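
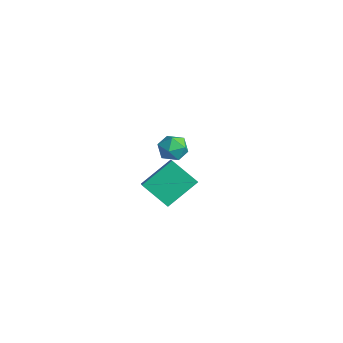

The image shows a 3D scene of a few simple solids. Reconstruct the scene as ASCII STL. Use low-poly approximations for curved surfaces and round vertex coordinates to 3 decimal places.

solid 
facet normal -0.152 0.985 -0.080
outer loop
vertex 2.528 1.597 3.063
vertex 1.884 1.501 3.104
vertex 2.234 1.599 3.645
endloop
endfacet
facet normal 0.474 0.848 0.236
outer loop
vertex 2.528 1.597 3.063
vertex 2.234 1.599 3.645
vertex 2.808 1.299 3.571
endloop
endfacet
facet normal 0.866 0.453 -0.211
outer loop
vertex 2.528 1.597 3.063
vertex 2.808 1.299 3.571
vertex 2.813 1.016 2.984
endloop
endfacet
facet normal 0.484 0.346 -0.804
outer loop
vertex 2.528 1.597 3.063
vertex 2.813 1.016 2.984
vertex 2.243 1.141 2.695
endloop
endfacet
facet normal -0.147 0.675 -0.723
outer loop
vertex 2.528 1.597 3.063
vertex 2.243 1.141 2.695
vertex 1.884 1.501 3.104
endloop
endfacet
facet normal 0.345 0.457 0.820
outer loop
vertex 2.808 1.299 3.571
vertex 2.234 1.599 3.645
vertex 2.337 1.019 3.925
endloop
endfacet
facet normal -0.667 0.678 0.309
outer loop
vertex 2.234 1.599 3.645
vertex 1.884 1.501 3.104
vertex 1.767 1.144 3.636
endloop
endfacet
facet normal -0.657 0.178 -0.733
outer loop
vertex 1.884 1.501 3.104
vertex 2.243 1.141 2.695
vertex 1.772 0.861 3.049
endloop
endfacet
facet normal 0.360 -0.353 -0.863
outer loop
vertex 2.243 1.141 2.695
vertex 2.813 1.016 2.984
vertex 2.346 0.561 2.975
endloop
endfacet
facet normal 0.979 -0.180 0.095
outer loop
vertex 2.813 1.016 2.984
vertex 2.808 1.299 3.571
vertex 2.696 0.659 3.516
endloop
endfacet
facet normal -0.484 -0.346 0.804
outer loop
vertex 2.052 0.563 3.557
vertex 2.337 1.019 3.925
vertex 1.767 1.144 3.636
endloop
endfacet
facet normal -0.866 -0.453 0.211
outer loop
vertex 2.052 0.563 3.557
vertex 1.767 1.144 3.636
vertex 1.772 0.861 3.049
endloop
endfacet
facet normal -0.474 -0.848 -0.236
outer loop
vertex 2.052 0.563 3.557
vertex 1.772 0.861 3.049
vertex 2.346 0.561 2.975
endloop
endfacet
facet normal 0.152 -0.985 0.080
outer loop
vertex 2.052 0.563 3.557
vertex 2.346 0.561 2.975
vertex 2.696 0.659 3.516
endloop
endfacet
facet normal 0.147 -0.675 0.723
outer loop
vertex 2.052 0.563 3.557
vertex 2.696 0.659 3.516
vertex 2.337 1.019 3.925
endloop
endfacet
facet normal -0.360 0.353 0.863
outer loop
vertex 1.767 1.144 3.636
vertex 2.337 1.019 3.925
vertex 2.234 1.599 3.645
endloop
endfacet
facet normal -0.979 0.180 -0.095
outer loop
vertex 1.772 0.861 3.049
vertex 1.767 1.144 3.636
vertex 1.884 1.501 3.104
endloop
endfacet
facet normal -0.345 -0.457 -0.820
outer loop
vertex 2.346 0.561 2.975
vertex 1.772 0.861 3.049
vertex 2.243 1.141 2.695
endloop
endfacet
facet normal 0.667 -0.678 -0.309
outer loop
vertex 2.696 0.659 3.516
vertex 2.346 0.561 2.975
vertex 2.813 1.016 2.984
endloop
endfacet
facet normal 0.657 -0.178 0.733
outer loop
vertex 2.337 1.019 3.925
vertex 2.696 0.659 3.516
vertex 2.808 1.299 3.571
endloop
endfacet
facet normal -0.733 0.384 -0.561
outer loop
vertex -1.705 1.983 -1.658
vertex -1.701 3.363 -0.717
vertex -0.719 2.581 -2.538
endloop
endfacet
facet normal -0.002 -0.826 -0.564
outer loop
vertex 0.241 2.077 -1.803
vertex -1.705 1.983 -1.658
vertex -0.719 2.581 -2.538
endloop
endfacet
facet normal -0.733 0.385 -0.561
outer loop
vertex -0.719 2.581 -2.538
vertex -1.701 3.363 -0.717
vertex -0.716 3.96 -1.596
endloop
endfacet
facet normal 0.680 0.412 -0.606
outer loop
vertex -0.716 3.96 -1.596
vertex 0.241 2.077 -1.803
vertex -0.719 2.581 -2.538
endloop
endfacet
facet normal -0.680 -0.412 0.606
outer loop
vertex -1.705 1.983 -1.658
vertex -0.741 2.859 0.018
vertex -1.701 3.363 -0.717
endloop
endfacet
facet normal -0.002 -0.826 -0.563
outer loop
vertex -0.744 1.48 -0.924
vertex -1.705 1.983 -1.658
vertex 0.241 2.077 -1.803
endloop
endfacet
facet normal -0.679 -0.413 0.607
outer loop
vertex -0.744 1.48 -0.924
vertex -0.741 2.859 0.018
vertex -1.705 1.983 -1.658
endloop
endfacet
facet normal 0.002 0.826 0.564
outer loop
vertex -1.701 3.363 -0.717
vertex -0.741 2.859 0.018
vertex -0.716 3.96 -1.596
endloop
endfacet
facet normal 0.679 0.412 -0.607
outer loop
vertex 0.245 3.457 -0.862
vertex 0.241 2.077 -1.803
vertex -0.716 3.96 -1.596
endloop
endfacet
facet normal 0.002 0.826 0.564
outer loop
vertex -0.716 3.96 -1.596
vertex -0.741 2.859 0.018
vertex 0.245 3.457 -0.862
endloop
endfacet
facet normal 0.733 -0.384 0.561
outer loop
vertex 0.245 3.457 -0.862
vertex -0.744 1.48 -0.924
vertex 0.241 2.077 -1.803
endloop
endfacet
facet normal 0.733 -0.384 0.561
outer loop
vertex -0.741 2.859 0.018
vertex -0.744 1.48 -0.924
vertex 0.245 3.457 -0.862
endloop
endfacet

endsolid


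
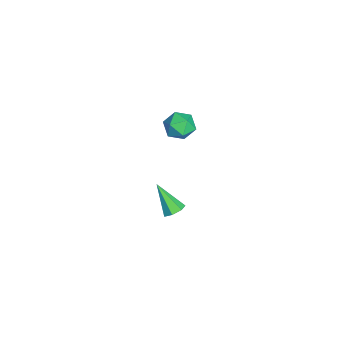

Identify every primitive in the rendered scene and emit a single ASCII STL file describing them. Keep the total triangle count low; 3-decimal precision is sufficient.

solid 
facet normal 0.442 0.478 -0.759
outer loop
vertex 2.67 0.369 -4.131
vertex 2.339 -0.017 -4.567
vertex 2.153 0.571 -4.305
endloop
endfacet
facet normal -0.016 0.629 0.777
outer loop
vertex 2.67 0.369 -4.131
vertex 2.153 0.571 -4.305
vertex 1.481 -0.943 -3.093
endloop
endfacet
facet normal 0.442 0.478 -0.759
outer loop
vertex 2.153 0.571 -4.305
vertex 2.339 -0.017 -4.567
vertex 1.776 0.33 -4.676
endloop
endfacet
facet normal -0.723 0.598 0.346
outer loop
vertex 2.153 0.571 -4.305
vertex 1.776 0.33 -4.676
vertex 1.481 -0.943 -3.093
endloop
endfacet
facet normal 0.442 0.478 -0.759
outer loop
vertex 1.776 0.33 -4.676
vertex 2.339 -0.017 -4.567
vertex 1.823 -0.172 -4.965
endloop
endfacet
facet normal -0.984 0.009 -0.176
outer loop
vertex 1.776 0.33 -4.676
vertex 1.823 -0.172 -4.965
vertex 1.481 -0.943 -3.093
endloop
endfacet
facet normal 0.442 0.477 -0.759
outer loop
vertex 1.823 -0.172 -4.965
vertex 2.339 -0.017 -4.567
vertex 2.258 -0.558 -4.954
endloop
endfacet
facet normal -0.604 -0.692 -0.395
outer loop
vertex 1.823 -0.172 -4.965
vertex 2.258 -0.558 -4.954
vertex 1.481 -0.943 -3.093
endloop
endfacet
facet normal 0.443 0.477 -0.759
outer loop
vertex 2.258 -0.558 -4.954
vertex 2.339 -0.017 -4.567
vertex 2.754 -0.536 -4.651
endloop
endfacet
facet normal 0.133 -0.980 -0.147
outer loop
vertex 2.258 -0.558 -4.954
vertex 2.754 -0.536 -4.651
vertex 1.481 -0.943 -3.093
endloop
endfacet
facet normal 0.443 0.477 -0.759
outer loop
vertex 2.754 -0.536 -4.651
vertex 2.339 -0.017 -4.567
vertex 2.937 -0.123 -4.285
endloop
endfacet
facet normal 0.671 -0.636 0.382
outer loop
vertex 2.754 -0.536 -4.651
vertex 2.937 -0.123 -4.285
vertex 1.481 -0.943 -3.093
endloop
endfacet
facet normal 0.443 0.478 -0.759
outer loop
vertex 2.937 -0.123 -4.285
vertex 2.339 -0.017 -4.567
vertex 2.67 0.369 -4.131
endloop
endfacet
facet normal 0.604 0.080 0.793
outer loop
vertex 2.937 -0.123 -4.285
vertex 2.67 0.369 -4.131
vertex 1.481 -0.943 -3.093
endloop
endfacet
facet normal 0.005 0.873 0.487
outer loop
vertex 2.624 1.105 2.869
vertex 1.861 0.853 3.328
vertex 2.696 0.655 3.675
endloop
endfacet
facet normal 0.668 0.673 0.316
outer loop
vertex 2.624 1.105 2.869
vertex 2.696 0.655 3.675
vertex 3.253 0.433 2.97
endloop
endfacet
facet normal 0.700 0.596 -0.393
outer loop
vertex 2.624 1.105 2.869
vertex 3.253 0.433 2.97
vertex 2.762 0.494 2.188
endloop
endfacet
facet normal 0.056 0.749 -0.660
outer loop
vertex 2.624 1.105 2.869
vertex 2.762 0.494 2.188
vertex 1.902 0.753 2.409
endloop
endfacet
facet normal -0.374 0.920 -0.117
outer loop
vertex 2.624 1.105 2.869
vertex 1.902 0.753 2.409
vertex 1.861 0.853 3.328
endloop
endfacet
facet normal 0.789 0.035 0.613
outer loop
vertex 3.253 0.433 2.97
vertex 2.696 0.655 3.675
vertex 2.878 -0.233 3.491
endloop
endfacet
facet normal -0.284 0.359 0.889
outer loop
vertex 2.696 0.655 3.675
vertex 1.861 0.853 3.328
vertex 2.018 0.026 3.712
endloop
endfacet
facet normal -0.896 0.436 -0.087
outer loop
vertex 1.861 0.853 3.328
vertex 1.902 0.753 2.409
vertex 1.527 0.087 2.93
endloop
endfacet
facet normal -0.200 0.159 -0.967
outer loop
vertex 1.902 0.753 2.409
vertex 2.762 0.494 2.188
vertex 2.084 -0.135 2.225
endloop
endfacet
facet normal 0.840 -0.089 -0.535
outer loop
vertex 2.762 0.494 2.188
vertex 3.253 0.433 2.97
vertex 2.919 -0.333 2.572
endloop
endfacet
facet normal -0.056 -0.749 0.660
outer loop
vertex 2.156 -0.585 3.031
vertex 2.878 -0.233 3.491
vertex 2.018 0.026 3.712
endloop
endfacet
facet normal -0.700 -0.596 0.393
outer loop
vertex 2.156 -0.585 3.031
vertex 2.018 0.026 3.712
vertex 1.527 0.087 2.93
endloop
endfacet
facet normal -0.668 -0.673 -0.316
outer loop
vertex 2.156 -0.585 3.031
vertex 1.527 0.087 2.93
vertex 2.084 -0.135 2.225
endloop
endfacet
facet normal -0.005 -0.873 -0.487
outer loop
vertex 2.156 -0.585 3.031
vertex 2.084 -0.135 2.225
vertex 2.919 -0.333 2.572
endloop
endfacet
facet normal 0.374 -0.920 0.117
outer loop
vertex 2.156 -0.585 3.031
vertex 2.919 -0.333 2.572
vertex 2.878 -0.233 3.491
endloop
endfacet
facet normal 0.200 -0.159 0.967
outer loop
vertex 2.018 0.026 3.712
vertex 2.878 -0.233 3.491
vertex 2.696 0.655 3.675
endloop
endfacet
facet normal -0.840 0.089 0.535
outer loop
vertex 1.527 0.087 2.93
vertex 2.018 0.026 3.712
vertex 1.861 0.853 3.328
endloop
endfacet
facet normal -0.789 -0.035 -0.613
outer loop
vertex 2.084 -0.135 2.225
vertex 1.527 0.087 2.93
vertex 1.902 0.753 2.409
endloop
endfacet
facet normal 0.284 -0.359 -0.889
outer loop
vertex 2.919 -0.333 2.572
vertex 2.084 -0.135 2.225
vertex 2.762 0.494 2.188
endloop
endfacet
facet normal 0.896 -0.436 0.087
outer loop
vertex 2.878 -0.233 3.491
vertex 2.919 -0.333 2.572
vertex 3.253 0.433 2.97
endloop
endfacet

endsolid


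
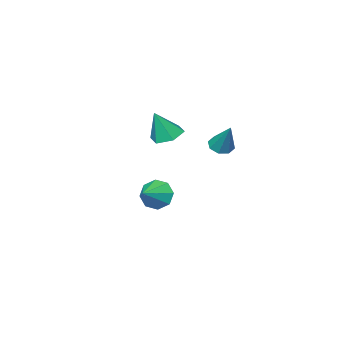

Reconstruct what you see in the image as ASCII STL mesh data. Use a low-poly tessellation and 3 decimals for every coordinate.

solid 
facet normal -0.865 -0.306 -0.398
outer loop
vertex -1.416 -2.181 -4.36
vertex -1.831 -1.902 -3.673
vertex -1.608 -1.562 -4.419
endloop
endfacet
facet normal 0.791 0.190 -0.581
outer loop
vertex -1.416 -2.181 -4.36
vertex -1.608 -1.562 -4.419
vertex -0.689 -1.498 -3.147
endloop
endfacet
facet normal -0.865 -0.305 -0.398
outer loop
vertex -1.608 -1.562 -4.419
vertex -1.831 -1.902 -3.673
vertex -1.93 -1.142 -4.041
endloop
endfacet
facet normal 0.510 0.758 -0.407
outer loop
vertex -1.608 -1.562 -4.419
vertex -1.93 -1.142 -4.041
vertex -0.689 -1.498 -3.147
endloop
endfacet
facet normal -0.865 -0.305 -0.398
outer loop
vertex -1.93 -1.142 -4.041
vertex -1.831 -1.902 -3.673
vertex -2.194 -1.168 -3.447
endloop
endfacet
facet normal 0.188 0.974 0.126
outer loop
vertex -1.93 -1.142 -4.041
vertex -2.194 -1.168 -3.447
vertex -0.689 -1.498 -3.147
endloop
endfacet
facet normal -0.865 -0.305 -0.398
outer loop
vertex -2.194 -1.168 -3.447
vertex -1.831 -1.902 -3.673
vertex -2.246 -1.623 -2.985
endloop
endfacet
facet normal 0.016 0.711 0.703
outer loop
vertex -2.194 -1.168 -3.447
vertex -2.246 -1.623 -2.985
vertex -0.689 -1.498 -3.147
endloop
endfacet
facet normal -0.865 -0.306 -0.398
outer loop
vertex -2.246 -1.623 -2.985
vertex -1.831 -1.902 -3.673
vertex -2.054 -2.242 -2.926
endloop
endfacet
facet normal 0.093 0.123 0.988
outer loop
vertex -2.246 -1.623 -2.985
vertex -2.054 -2.242 -2.926
vertex -0.689 -1.498 -3.147
endloop
endfacet
facet normal -0.865 -0.307 -0.398
outer loop
vertex -2.054 -2.242 -2.926
vertex -1.831 -1.902 -3.673
vertex -1.731 -2.662 -3.304
endloop
endfacet
facet normal 0.374 -0.445 0.814
outer loop
vertex -2.054 -2.242 -2.926
vertex -1.731 -2.662 -3.304
vertex -0.689 -1.498 -3.147
endloop
endfacet
facet normal -0.865 -0.307 -0.398
outer loop
vertex -1.731 -2.662 -3.304
vertex -1.831 -1.902 -3.673
vertex -1.467 -2.636 -3.898
endloop
endfacet
facet normal 0.696 -0.661 0.280
outer loop
vertex -1.731 -2.662 -3.304
vertex -1.467 -2.636 -3.898
vertex -0.689 -1.498 -3.147
endloop
endfacet
facet normal -0.865 -0.307 -0.398
outer loop
vertex -1.467 -2.636 -3.898
vertex -1.831 -1.902 -3.673
vertex -1.416 -2.181 -4.36
endloop
endfacet
facet normal 0.868 -0.398 -0.296
outer loop
vertex -1.467 -2.636 -3.898
vertex -1.416 -2.181 -4.36
vertex -0.689 -1.498 -3.147
endloop
endfacet
facet normal -0.399 0.116 -0.909
outer loop
vertex 0.519 0.484 1.078
vertex 0.109 1.094 1.336
vertex 0.821 1.202 1.037
endloop
endfacet
facet normal 0.922 -0.387 0.008
outer loop
vertex 0.519 0.484 1.078
vertex 0.821 1.202 1.037
vertex 0.691 0.926 2.664
endloop
endfacet
facet normal -0.399 0.115 -0.909
outer loop
vertex 0.821 1.202 1.037
vertex 0.109 1.094 1.336
vertex 0.41 1.813 1.295
endloop
endfacet
facet normal 0.849 0.506 0.154
outer loop
vertex 0.821 1.202 1.037
vertex 0.41 1.813 1.295
vertex 0.691 0.926 2.664
endloop
endfacet
facet normal -0.399 0.115 -0.909
outer loop
vertex 0.41 1.813 1.295
vertex 0.109 1.094 1.336
vertex -0.302 1.705 1.594
endloop
endfacet
facet normal 0.094 0.844 0.528
outer loop
vertex 0.41 1.813 1.295
vertex -0.302 1.705 1.594
vertex 0.691 0.926 2.664
endloop
endfacet
facet normal -0.399 0.116 -0.910
outer loop
vertex -0.302 1.705 1.594
vertex 0.109 1.094 1.336
vertex -0.604 0.987 1.635
endloop
endfacet
facet normal -0.587 0.290 0.756
outer loop
vertex -0.302 1.705 1.594
vertex -0.604 0.987 1.635
vertex 0.691 0.926 2.664
endloop
endfacet
facet normal -0.399 0.116 -0.910
outer loop
vertex -0.604 0.987 1.635
vertex 0.109 1.094 1.336
vertex -0.193 0.376 1.377
endloop
endfacet
facet normal -0.513 -0.603 0.610
outer loop
vertex -0.604 0.987 1.635
vertex -0.193 0.376 1.377
vertex 0.691 0.926 2.664
endloop
endfacet
facet normal -0.399 0.116 -0.909
outer loop
vertex -0.193 0.376 1.377
vertex 0.109 1.094 1.336
vertex 0.519 0.484 1.078
endloop
endfacet
facet normal 0.242 -0.941 0.236
outer loop
vertex -0.193 0.376 1.377
vertex 0.519 0.484 1.078
vertex 0.691 0.926 2.664
endloop
endfacet
facet normal -0.199 -0.556 -0.807
outer loop
vertex -0.666 2.742 1.219
vertex -1.052 3.137 1.042
vertex -0.485 3.053 0.96
endloop
endfacet
facet normal 0.909 -0.250 0.335
outer loop
vertex -0.666 2.742 1.219
vertex -0.485 3.053 0.96
vertex -0.728 4.043 2.358
endloop
endfacet
facet normal -0.199 -0.556 -0.807
outer loop
vertex -0.485 3.053 0.96
vertex -1.052 3.137 1.042
vertex -0.635 3.413 0.749
endloop
endfacet
facet normal 0.936 0.343 -0.080
outer loop
vertex -0.485 3.053 0.96
vertex -0.635 3.413 0.749
vertex -0.728 4.043 2.358
endloop
endfacet
facet normal -0.199 -0.556 -0.807
outer loop
vertex -0.635 3.413 0.749
vertex -1.052 3.137 1.042
vertex -1.03 3.611 0.71
endloop
endfacet
facet normal 0.451 0.840 -0.303
outer loop
vertex -0.635 3.413 0.749
vertex -1.03 3.611 0.71
vertex -0.728 4.043 2.358
endloop
endfacet
facet normal -0.199 -0.556 -0.807
outer loop
vertex -1.03 3.611 0.71
vertex -1.052 3.137 1.042
vertex -1.438 3.532 0.865
endloop
endfacet
facet normal -0.259 0.945 -0.200
outer loop
vertex -1.03 3.611 0.71
vertex -1.438 3.532 0.865
vertex -0.728 4.043 2.358
endloop
endfacet
facet normal -0.200 -0.557 -0.806
outer loop
vertex -1.438 3.532 0.865
vertex -1.052 3.137 1.042
vertex -1.62 3.221 1.125
endloop
endfacet
facet normal -0.783 0.599 0.168
outer loop
vertex -1.438 3.532 0.865
vertex -1.62 3.221 1.125
vertex -0.728 4.043 2.358
endloop
endfacet
facet normal -0.200 -0.556 -0.807
outer loop
vertex -1.62 3.221 1.125
vertex -1.052 3.137 1.042
vertex -1.47 2.861 1.336
endloop
endfacet
facet normal -0.812 0.004 0.584
outer loop
vertex -1.62 3.221 1.125
vertex -1.47 2.861 1.336
vertex -0.728 4.043 2.358
endloop
endfacet
facet normal -0.200 -0.556 -0.807
outer loop
vertex -1.47 2.861 1.336
vertex -1.052 3.137 1.042
vertex -1.074 2.662 1.375
endloop
endfacet
facet normal -0.327 -0.492 0.807
outer loop
vertex -1.47 2.861 1.336
vertex -1.074 2.662 1.375
vertex -0.728 4.043 2.358
endloop
endfacet
facet normal -0.199 -0.556 -0.807
outer loop
vertex -1.074 2.662 1.375
vertex -1.052 3.137 1.042
vertex -0.666 2.742 1.219
endloop
endfacet
facet normal 0.386 -0.597 0.703
outer loop
vertex -1.074 2.662 1.375
vertex -0.666 2.742 1.219
vertex -0.728 4.043 2.358
endloop
endfacet

endsolid


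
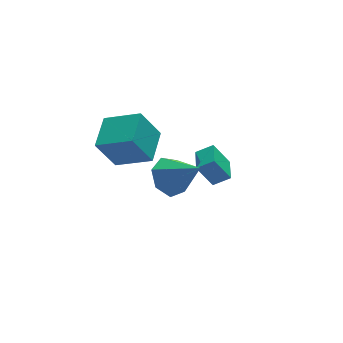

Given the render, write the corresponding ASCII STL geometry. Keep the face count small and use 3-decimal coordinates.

solid 
facet normal -0.563 -0.811 -0.162
outer loop
vertex -3.618 -1.922 3.41
vertex -4.955 -0.816 2.522
vertex -2.778 -2.186 1.817
endloop
endfacet
facet normal 0.686 -0.567 0.456
outer loop
vertex -1.805 -0.784 2.098
vertex -3.618 -1.922 3.41
vertex -2.778 -2.186 1.817
endloop
endfacet
facet normal -0.563 -0.811 -0.162
outer loop
vertex -2.778 -2.186 1.817
vertex -4.955 -0.816 2.522
vertex -4.116 -1.08 0.929
endloop
endfacet
facet normal 0.461 -0.145 -0.875
outer loop
vertex -4.116 -1.08 0.929
vertex -1.805 -0.784 2.098
vertex -2.778 -2.186 1.817
endloop
endfacet
facet normal -0.461 0.145 0.875
outer loop
vertex -3.618 -1.922 3.41
vertex -3.982 0.586 2.803
vertex -4.955 -0.816 2.522
endloop
endfacet
facet normal 0.686 -0.568 0.455
outer loop
vertex -2.644 -0.52 3.691
vertex -3.618 -1.922 3.41
vertex -1.805 -0.784 2.098
endloop
endfacet
facet normal -0.461 0.145 0.875
outer loop
vertex -2.644 -0.52 3.691
vertex -3.982 0.586 2.803
vertex -3.618 -1.922 3.41
endloop
endfacet
facet normal -0.686 0.567 -0.455
outer loop
vertex -4.955 -0.816 2.522
vertex -3.982 0.586 2.803
vertex -4.116 -1.08 0.929
endloop
endfacet
facet normal 0.461 -0.145 -0.875
outer loop
vertex -3.142 0.322 1.21
vertex -1.805 -0.784 2.098
vertex -4.116 -1.08 0.929
endloop
endfacet
facet normal -0.686 0.568 -0.456
outer loop
vertex -4.116 -1.08 0.929
vertex -3.982 0.586 2.803
vertex -3.142 0.322 1.21
endloop
endfacet
facet normal 0.563 0.811 0.162
outer loop
vertex -3.142 0.322 1.21
vertex -2.644 -0.52 3.691
vertex -1.805 -0.784 2.098
endloop
endfacet
facet normal 0.562 0.811 0.162
outer loop
vertex -3.982 0.586 2.803
vertex -2.644 -0.52 3.691
vertex -3.142 0.322 1.21
endloop
endfacet
facet normal -0.461 0.258 0.849
outer loop
vertex 1.144 -0.152 -1.991
vertex 1.618 1.022 -2.09
vertex 0.347 0.127 -2.508
endloop
endfacet
facet normal -0.374 -0.924 0.078
outer loop
vertex 1.042 -0.262 -3.79
vertex 1.144 -0.152 -1.991
vertex 0.347 0.127 -2.508
endloop
endfacet
facet normal -0.460 0.257 0.850
outer loop
vertex 0.347 0.127 -2.508
vertex 1.618 1.022 -2.09
vertex 0.821 1.301 -2.606
endloop
endfacet
facet normal -0.805 0.282 -0.522
outer loop
vertex 0.821 1.301 -2.606
vertex 1.042 -0.262 -3.79
vertex 0.347 0.127 -2.508
endloop
endfacet
facet normal 0.805 -0.281 0.522
outer loop
vertex 1.144 -0.152 -1.991
vertex 2.313 0.633 -3.372
vertex 1.618 1.022 -2.09
endloop
endfacet
facet normal -0.374 -0.924 0.078
outer loop
vertex 1.839 -0.541 -3.274
vertex 1.144 -0.152 -1.991
vertex 1.042 -0.262 -3.79
endloop
endfacet
facet normal 0.805 -0.282 0.522
outer loop
vertex 1.839 -0.541 -3.274
vertex 2.313 0.633 -3.372
vertex 1.144 -0.152 -1.991
endloop
endfacet
facet normal 0.374 0.924 -0.078
outer loop
vertex 1.618 1.022 -2.09
vertex 2.313 0.633 -3.372
vertex 0.821 1.301 -2.606
endloop
endfacet
facet normal -0.806 0.281 -0.522
outer loop
vertex 1.516 0.912 -3.889
vertex 1.042 -0.262 -3.79
vertex 0.821 1.301 -2.606
endloop
endfacet
facet normal 0.374 0.924 -0.078
outer loop
vertex 0.821 1.301 -2.606
vertex 2.313 0.633 -3.372
vertex 1.516 0.912 -3.889
endloop
endfacet
facet normal 0.460 -0.257 -0.850
outer loop
vertex 1.516 0.912 -3.889
vertex 1.839 -0.541 -3.274
vertex 1.042 -0.262 -3.79
endloop
endfacet
facet normal 0.461 -0.257 -0.849
outer loop
vertex 2.313 0.633 -3.372
vertex 1.839 -0.541 -3.274
vertex 1.516 0.912 -3.889
endloop
endfacet
facet normal -0.447 0.556 -0.701
outer loop
vertex -1.796 -3.494 0.372
vertex -2.272 -2.933 1.121
vertex -1.342 -2.76 0.665
endloop
endfacet
facet normal 0.861 -0.415 -0.295
outer loop
vertex -1.796 -3.494 0.372
vertex -1.342 -2.76 0.665
vertex -1.328 -4.107 2.599
endloop
endfacet
facet normal -0.447 0.556 -0.701
outer loop
vertex -1.342 -2.76 0.665
vertex -2.272 -2.933 1.121
vertex -1.589 -2.156 1.302
endloop
endfacet
facet normal 0.961 0.231 0.154
outer loop
vertex -1.342 -2.76 0.665
vertex -1.589 -2.156 1.302
vertex -1.328 -4.107 2.599
endloop
endfacet
facet normal -0.448 0.557 -0.700
outer loop
vertex -1.589 -2.156 1.302
vertex -2.272 -2.933 1.121
vertex -2.349 -2.138 1.803
endloop
endfacet
facet normal 0.475 0.530 0.702
outer loop
vertex -1.589 -2.156 1.302
vertex -2.349 -2.138 1.803
vertex -1.328 -4.107 2.599
endloop
endfacet
facet normal -0.448 0.557 -0.700
outer loop
vertex -2.349 -2.138 1.803
vertex -2.272 -2.933 1.121
vertex -3.052 -2.718 1.791
endloop
endfacet
facet normal -0.230 0.260 0.938
outer loop
vertex -2.349 -2.138 1.803
vertex -3.052 -2.718 1.791
vertex -1.328 -4.107 2.599
endloop
endfacet
facet normal -0.448 0.556 -0.700
outer loop
vertex -3.052 -2.718 1.791
vertex -2.272 -2.933 1.121
vertex -3.167 -3.46 1.275
endloop
endfacet
facet normal -0.625 -0.378 0.683
outer loop
vertex -3.052 -2.718 1.791
vertex -3.167 -3.46 1.275
vertex -1.328 -4.107 2.599
endloop
endfacet
facet normal -0.448 0.556 -0.700
outer loop
vertex -3.167 -3.46 1.275
vertex -2.272 -2.933 1.121
vertex -2.608 -3.805 0.643
endloop
endfacet
facet normal -0.411 -0.903 0.129
outer loop
vertex -3.167 -3.46 1.275
vertex -2.608 -3.805 0.643
vertex -1.328 -4.107 2.599
endloop
endfacet
facet normal -0.447 0.556 -0.701
outer loop
vertex -2.608 -3.805 0.643
vertex -2.272 -2.933 1.121
vertex -1.796 -3.494 0.372
endloop
endfacet
facet normal 0.250 -0.919 -0.305
outer loop
vertex -2.608 -3.805 0.643
vertex -1.796 -3.494 0.372
vertex -1.328 -4.107 2.599
endloop
endfacet

endsolid


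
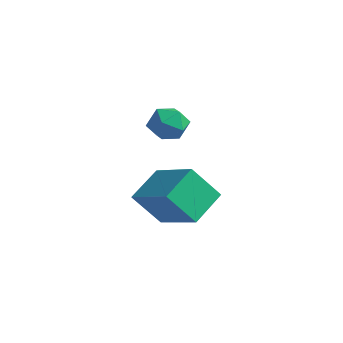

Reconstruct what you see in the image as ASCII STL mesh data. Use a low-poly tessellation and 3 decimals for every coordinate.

solid 
facet normal -0.913 0.081 -0.400
outer loop
vertex -0.507 -0.333 -0.304
vertex 0.148 0.475 -1.636
vertex -0.3 -1.759 -1.067
endloop
endfacet
facet normal -0.388 -0.478 0.788
outer loop
vertex 1.672 -1.935 -0.204
vertex -0.507 -0.333 -0.304
vertex -0.3 -1.759 -1.067
endloop
endfacet
facet normal -0.913 0.081 -0.400
outer loop
vertex -0.3 -1.759 -1.067
vertex 0.148 0.475 -1.636
vertex 0.355 -0.951 -2.399
endloop
endfacet
facet normal 0.127 -0.875 -0.468
outer loop
vertex 0.355 -0.951 -2.399
vertex 1.672 -1.935 -0.204
vertex -0.3 -1.759 -1.067
endloop
endfacet
facet normal -0.127 0.875 0.468
outer loop
vertex -0.507 -0.333 -0.304
vertex 2.12 0.299 -0.773
vertex 0.148 0.475 -1.636
endloop
endfacet
facet normal -0.388 -0.478 0.788
outer loop
vertex 1.465 -0.509 0.559
vertex -0.507 -0.333 -0.304
vertex 1.672 -1.935 -0.204
endloop
endfacet
facet normal -0.127 0.875 0.468
outer loop
vertex 1.465 -0.509 0.559
vertex 2.12 0.299 -0.773
vertex -0.507 -0.333 -0.304
endloop
endfacet
facet normal 0.388 0.478 -0.788
outer loop
vertex 0.148 0.475 -1.636
vertex 2.12 0.299 -0.773
vertex 0.355 -0.951 -2.399
endloop
endfacet
facet normal 0.127 -0.875 -0.468
outer loop
vertex 2.327 -1.127 -1.536
vertex 1.672 -1.935 -0.204
vertex 0.355 -0.951 -2.399
endloop
endfacet
facet normal 0.388 0.478 -0.788
outer loop
vertex 0.355 -0.951 -2.399
vertex 2.12 0.299 -0.773
vertex 2.327 -1.127 -1.536
endloop
endfacet
facet normal 0.913 -0.081 0.400
outer loop
vertex 2.327 -1.127 -1.536
vertex 1.465 -0.509 0.559
vertex 1.672 -1.935 -0.204
endloop
endfacet
facet normal 0.913 -0.081 0.400
outer loop
vertex 2.12 0.299 -0.773
vertex 1.465 -0.509 0.559
vertex 2.327 -1.127 -1.536
endloop
endfacet
facet normal -0.746 0.662 0.069
outer loop
vertex 0.569 -0.486 2.429
vertex 0.113 -1.043 2.844
vertex 0.612 -0.524 3.258
endloop
endfacet
facet normal -0.114 0.992 0.051
outer loop
vertex 0.569 -0.486 2.429
vertex 0.612 -0.524 3.258
vertex 1.304 -0.421 2.81
endloop
endfacet
facet normal 0.216 0.805 -0.553
outer loop
vertex 0.569 -0.486 2.429
vertex 1.304 -0.421 2.81
vertex 1.233 -0.877 2.119
endloop
endfacet
facet normal -0.213 0.358 -0.909
outer loop
vertex 0.569 -0.486 2.429
vertex 1.233 -0.877 2.119
vertex 0.497 -1.262 2.14
endloop
endfacet
facet normal -0.807 0.270 -0.524
outer loop
vertex 0.569 -0.486 2.429
vertex 0.497 -1.262 2.14
vertex 0.113 -1.043 2.844
endloop
endfacet
facet normal 0.276 0.752 0.599
outer loop
vertex 1.304 -0.421 2.81
vertex 0.612 -0.524 3.258
vertex 1.303 -0.938 3.46
endloop
endfacet
facet normal -0.747 0.217 0.628
outer loop
vertex 0.612 -0.524 3.258
vertex 0.113 -1.043 2.844
vertex 0.567 -1.323 3.481
endloop
endfacet
facet normal -0.846 -0.416 -0.332
outer loop
vertex 0.113 -1.043 2.844
vertex 0.497 -1.262 2.14
vertex 0.496 -1.779 2.79
endloop
endfacet
facet normal 0.116 -0.273 -0.955
outer loop
vertex 0.497 -1.262 2.14
vertex 1.233 -0.877 2.119
vertex 1.188 -1.676 2.342
endloop
endfacet
facet normal 0.809 0.449 -0.379
outer loop
vertex 1.233 -0.877 2.119
vertex 1.304 -0.421 2.81
vertex 1.687 -1.157 2.756
endloop
endfacet
facet normal 0.213 -0.358 0.909
outer loop
vertex 1.231 -1.714 3.171
vertex 1.303 -0.938 3.46
vertex 0.567 -1.323 3.481
endloop
endfacet
facet normal -0.216 -0.805 0.553
outer loop
vertex 1.231 -1.714 3.171
vertex 0.567 -1.323 3.481
vertex 0.496 -1.779 2.79
endloop
endfacet
facet normal 0.114 -0.992 -0.051
outer loop
vertex 1.231 -1.714 3.171
vertex 0.496 -1.779 2.79
vertex 1.188 -1.676 2.342
endloop
endfacet
facet normal 0.746 -0.662 -0.069
outer loop
vertex 1.231 -1.714 3.171
vertex 1.188 -1.676 2.342
vertex 1.687 -1.157 2.756
endloop
endfacet
facet normal 0.807 -0.270 0.524
outer loop
vertex 1.231 -1.714 3.171
vertex 1.687 -1.157 2.756
vertex 1.303 -0.938 3.46
endloop
endfacet
facet normal -0.116 0.273 0.955
outer loop
vertex 0.567 -1.323 3.481
vertex 1.303 -0.938 3.46
vertex 0.612 -0.524 3.258
endloop
endfacet
facet normal -0.809 -0.449 0.379
outer loop
vertex 0.496 -1.779 2.79
vertex 0.567 -1.323 3.481
vertex 0.113 -1.043 2.844
endloop
endfacet
facet normal -0.276 -0.752 -0.599
outer loop
vertex 1.188 -1.676 2.342
vertex 0.496 -1.779 2.79
vertex 0.497 -1.262 2.14
endloop
endfacet
facet normal 0.747 -0.217 -0.628
outer loop
vertex 1.687 -1.157 2.756
vertex 1.188 -1.676 2.342
vertex 1.233 -0.877 2.119
endloop
endfacet
facet normal 0.846 0.416 0.332
outer loop
vertex 1.303 -0.938 3.46
vertex 1.687 -1.157 2.756
vertex 1.304 -0.421 2.81
endloop
endfacet

endsolid


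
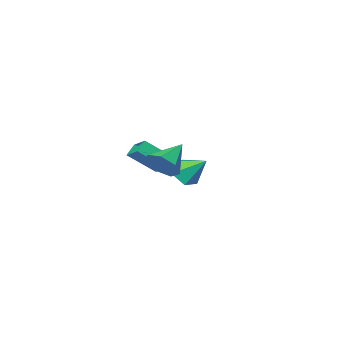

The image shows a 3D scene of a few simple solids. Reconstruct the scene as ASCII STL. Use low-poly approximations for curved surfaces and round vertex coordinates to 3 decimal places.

solid 
facet normal 0.335 -0.712 -0.618
outer loop
vertex -3.026 -3.267 -2.445
vertex -3.56 -2.815 -3.255
vertex -2.553 -2.521 -3.048
endloop
endfacet
facet normal 0.576 0.261 0.775
outer loop
vertex -3.026 -3.267 -2.445
vertex -2.553 -2.521 -3.048
vertex -4.14 -1.585 -2.185
endloop
endfacet
facet normal 0.335 -0.711 -0.619
outer loop
vertex -2.553 -2.521 -3.048
vertex -3.56 -2.815 -3.255
vertex -3.087 -2.068 -3.857
endloop
endfacet
facet normal 0.547 0.831 0.104
outer loop
vertex -2.553 -2.521 -3.048
vertex -3.087 -2.068 -3.857
vertex -4.14 -1.585 -2.185
endloop
endfacet
facet normal 0.335 -0.711 -0.618
outer loop
vertex -3.087 -2.068 -3.857
vertex -3.56 -2.815 -3.255
vertex -4.094 -2.363 -4.064
endloop
endfacet
facet normal -0.187 0.906 -0.380
outer loop
vertex -3.087 -2.068 -3.857
vertex -4.094 -2.363 -4.064
vertex -4.14 -1.585 -2.185
endloop
endfacet
facet normal 0.334 -0.711 -0.618
outer loop
vertex -4.094 -2.363 -4.064
vertex -3.56 -2.815 -3.255
vertex -4.568 -3.109 -3.462
endloop
endfacet
facet normal -0.891 0.411 -0.192
outer loop
vertex -4.094 -2.363 -4.064
vertex -4.568 -3.109 -3.462
vertex -4.14 -1.585 -2.185
endloop
endfacet
facet normal 0.334 -0.711 -0.619
outer loop
vertex -4.568 -3.109 -3.462
vertex -3.56 -2.815 -3.255
vertex -4.034 -3.562 -2.653
endloop
endfacet
facet normal -0.863 -0.160 0.480
outer loop
vertex -4.568 -3.109 -3.462
vertex -4.034 -3.562 -2.653
vertex -4.14 -1.585 -2.185
endloop
endfacet
facet normal 0.336 -0.711 -0.618
outer loop
vertex -4.034 -3.562 -2.653
vertex -3.56 -2.815 -3.255
vertex -3.026 -3.267 -2.445
endloop
endfacet
facet normal -0.130 -0.235 0.963
outer loop
vertex -4.034 -3.562 -2.653
vertex -3.026 -3.267 -2.445
vertex -4.14 -1.585 -2.185
endloop
endfacet
facet normal 0.810 0.246 -0.532
outer loop
vertex 2.835 3.217 1.013
vertex 2.249 3.597 0.297
vertex 2.635 4.058 1.097
endloop
endfacet
facet normal 0.131 -0.068 0.989
outer loop
vertex 2.835 3.217 1.013
vertex 2.635 4.058 1.097
vertex 0.751 3.143 1.283
endloop
endfacet
facet normal 0.810 0.245 -0.532
outer loop
vertex 2.635 4.058 1.097
vertex 2.249 3.597 0.297
vertex 2.145 4.551 0.578
endloop
endfacet
facet normal -0.215 0.599 0.772
outer loop
vertex 2.635 4.058 1.097
vertex 2.145 4.551 0.578
vertex 0.751 3.143 1.283
endloop
endfacet
facet normal 0.810 0.245 -0.533
outer loop
vertex 2.145 4.551 0.578
vertex 2.249 3.597 0.297
vertex 1.733 4.326 -0.152
endloop
endfacet
facet normal -0.664 0.732 0.149
outer loop
vertex 2.145 4.551 0.578
vertex 1.733 4.326 -0.152
vertex 0.751 3.143 1.283
endloop
endfacet
facet normal 0.810 0.246 -0.532
outer loop
vertex 1.733 4.326 -0.152
vertex 2.249 3.597 0.297
vertex 1.71 3.552 -0.544
endloop
endfacet
facet normal -0.881 0.234 -0.410
outer loop
vertex 1.733 4.326 -0.152
vertex 1.71 3.552 -0.544
vertex 0.751 3.143 1.283
endloop
endfacet
facet normal 0.810 0.245 -0.532
outer loop
vertex 1.71 3.552 -0.544
vertex 2.249 3.597 0.297
vertex 2.093 2.812 -0.302
endloop
endfacet
facet normal -0.702 -0.522 -0.485
outer loop
vertex 1.71 3.552 -0.544
vertex 2.093 2.812 -0.302
vertex 0.751 3.143 1.283
endloop
endfacet
facet normal 0.810 0.246 -0.533
outer loop
vertex 2.093 2.812 -0.302
vertex 2.249 3.597 0.297
vertex 2.594 2.663 0.391
endloop
endfacet
facet normal -0.261 -0.965 -0.019
outer loop
vertex 2.093 2.812 -0.302
vertex 2.594 2.663 0.391
vertex 0.751 3.143 1.283
endloop
endfacet
facet normal 0.810 0.246 -0.533
outer loop
vertex 2.594 2.663 0.391
vertex 2.249 3.597 0.297
vertex 2.835 3.217 1.013
endloop
endfacet
facet normal 0.110 -0.763 0.637
outer loop
vertex 2.594 2.663 0.391
vertex 2.835 3.217 1.013
vertex 0.751 3.143 1.283
endloop
endfacet
facet normal -0.673 0.384 -0.631
outer loop
vertex -2.423 -2.091 -1.733
vertex -1.766 -1.827 -2.273
vertex -2.48 -3.175 -2.332
endloop
endfacet
facet normal -0.738 -0.296 0.606
outer loop
vertex -1.154 -3.933 -1.087
vertex -2.423 -2.091 -1.733
vertex -2.48 -3.175 -2.332
endloop
endfacet
facet normal -0.673 0.384 -0.632
outer loop
vertex -2.48 -3.175 -2.332
vertex -1.766 -1.827 -2.273
vertex -1.823 -2.912 -2.872
endloop
endfacet
facet normal -0.047 -0.875 -0.483
outer loop
vertex -1.823 -2.912 -2.872
vertex -1.154 -3.933 -1.087
vertex -2.48 -3.175 -2.332
endloop
endfacet
facet normal 0.046 0.874 0.483
outer loop
vertex -2.423 -2.091 -1.733
vertex -0.44 -2.585 -1.028
vertex -1.766 -1.827 -2.273
endloop
endfacet
facet normal -0.738 -0.296 0.606
outer loop
vertex -1.097 -2.848 -0.488
vertex -2.423 -2.091 -1.733
vertex -1.154 -3.933 -1.087
endloop
endfacet
facet normal 0.046 0.875 0.482
outer loop
vertex -1.097 -2.848 -0.488
vertex -0.44 -2.585 -1.028
vertex -2.423 -2.091 -1.733
endloop
endfacet
facet normal 0.738 0.296 -0.606
outer loop
vertex -1.766 -1.827 -2.273
vertex -0.44 -2.585 -1.028
vertex -1.823 -2.912 -2.872
endloop
endfacet
facet normal -0.046 -0.874 -0.483
outer loop
vertex -0.497 -3.669 -1.627
vertex -1.154 -3.933 -1.087
vertex -1.823 -2.912 -2.872
endloop
endfacet
facet normal 0.738 0.296 -0.606
outer loop
vertex -1.823 -2.912 -2.872
vertex -0.44 -2.585 -1.028
vertex -0.497 -3.669 -1.627
endloop
endfacet
facet normal 0.673 -0.384 0.632
outer loop
vertex -0.497 -3.669 -1.627
vertex -1.097 -2.848 -0.488
vertex -1.154 -3.933 -1.087
endloop
endfacet
facet normal 0.673 -0.384 0.632
outer loop
vertex -0.44 -2.585 -1.028
vertex -1.097 -2.848 -0.488
vertex -0.497 -3.669 -1.627
endloop
endfacet

endsolid


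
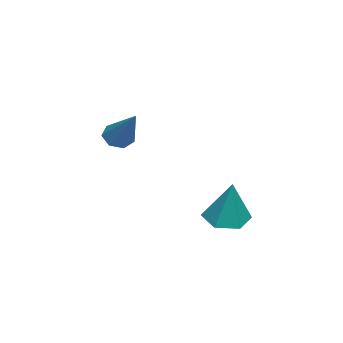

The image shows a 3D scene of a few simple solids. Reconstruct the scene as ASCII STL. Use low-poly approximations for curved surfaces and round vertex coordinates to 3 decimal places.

solid 
facet normal -0.575 -0.486 -0.659
outer loop
vertex -2.192 -3.471 0.077
vertex -2.649 -3.311 0.358
vertex -2.388 -3.049 -0.063
endloop
endfacet
facet normal 0.832 0.217 -0.511
outer loop
vertex -2.192 -3.471 0.077
vertex -2.388 -3.049 -0.063
vertex -1.511 -2.349 1.662
endloop
endfacet
facet normal -0.576 -0.485 -0.659
outer loop
vertex -2.388 -3.049 -0.063
vertex -2.649 -3.311 0.358
vertex -2.781 -2.824 0.115
endloop
endfacet
facet normal 0.265 0.839 -0.475
outer loop
vertex -2.388 -3.049 -0.063
vertex -2.781 -2.824 0.115
vertex -1.511 -2.349 1.662
endloop
endfacet
facet normal -0.575 -0.485 -0.659
outer loop
vertex -2.781 -2.824 0.115
vertex -2.649 -3.311 0.358
vertex -3.074 -2.966 0.475
endloop
endfacet
facet normal -0.394 0.918 0.042
outer loop
vertex -2.781 -2.824 0.115
vertex -3.074 -2.966 0.475
vertex -1.511 -2.349 1.662
endloop
endfacet
facet normal -0.575 -0.485 -0.659
outer loop
vertex -3.074 -2.966 0.475
vertex -2.649 -3.311 0.358
vertex -3.047 -3.368 0.747
endloop
endfacet
facet normal -0.649 0.396 0.649
outer loop
vertex -3.074 -2.966 0.475
vertex -3.047 -3.368 0.747
vertex -1.511 -2.349 1.662
endloop
endfacet
facet normal -0.574 -0.486 -0.659
outer loop
vertex -3.047 -3.368 0.747
vertex -2.649 -3.311 0.358
vertex -2.72 -3.726 0.726
endloop
endfacet
facet normal -0.309 -0.334 0.890
outer loop
vertex -3.047 -3.368 0.747
vertex -2.72 -3.726 0.726
vertex -1.511 -2.349 1.662
endloop
endfacet
facet normal -0.574 -0.486 -0.659
outer loop
vertex -2.72 -3.726 0.726
vertex -2.649 -3.311 0.358
vertex -2.339 -3.772 0.428
endloop
endfacet
facet normal 0.370 -0.722 0.584
outer loop
vertex -2.72 -3.726 0.726
vertex -2.339 -3.772 0.428
vertex -1.511 -2.349 1.662
endloop
endfacet
facet normal -0.575 -0.486 -0.658
outer loop
vertex -2.339 -3.772 0.428
vertex -2.649 -3.311 0.358
vertex -2.192 -3.471 0.077
endloop
endfacet
facet normal 0.878 -0.476 -0.040
outer loop
vertex -2.339 -3.772 0.428
vertex -2.192 -3.471 0.077
vertex -1.511 -2.349 1.662
endloop
endfacet
facet normal -0.330 -0.199 -0.923
outer loop
vertex -3.657 0.434 -3.684
vertex -4.15 -0.161 -3.38
vertex -4.431 0.617 -3.447
endloop
endfacet
facet normal 0.258 0.961 0.099
outer loop
vertex -3.657 0.434 -3.684
vertex -4.431 0.617 -3.447
vertex -3.55 0.201 -1.7
endloop
endfacet
facet normal -0.330 -0.199 -0.923
outer loop
vertex -4.431 0.617 -3.447
vertex -4.15 -0.161 -3.38
vertex -4.924 0.022 -3.143
endloop
endfacet
facet normal -0.562 0.695 0.449
outer loop
vertex -4.431 0.617 -3.447
vertex -4.924 0.022 -3.143
vertex -3.55 0.201 -1.7
endloop
endfacet
facet normal -0.330 -0.199 -0.923
outer loop
vertex -4.924 0.022 -3.143
vertex -4.15 -0.161 -3.38
vertex -4.642 -0.756 -3.076
endloop
endfacet
facet normal -0.698 -0.194 0.689
outer loop
vertex -4.924 0.022 -3.143
vertex -4.642 -0.756 -3.076
vertex -3.55 0.201 -1.7
endloop
endfacet
facet normal -0.330 -0.199 -0.923
outer loop
vertex -4.642 -0.756 -3.076
vertex -4.15 -0.161 -3.38
vertex -3.868 -0.939 -3.313
endloop
endfacet
facet normal -0.015 -0.815 0.579
outer loop
vertex -4.642 -0.756 -3.076
vertex -3.868 -0.939 -3.313
vertex -3.55 0.201 -1.7
endloop
endfacet
facet normal -0.330 -0.199 -0.923
outer loop
vertex -3.868 -0.939 -3.313
vertex -4.15 -0.161 -3.38
vertex -3.376 -0.344 -3.617
endloop
endfacet
facet normal 0.804 -0.548 0.229
outer loop
vertex -3.868 -0.939 -3.313
vertex -3.376 -0.344 -3.617
vertex -3.55 0.201 -1.7
endloop
endfacet
facet normal -0.330 -0.199 -0.923
outer loop
vertex -3.376 -0.344 -3.617
vertex -4.15 -0.161 -3.38
vertex -3.657 0.434 -3.684
endloop
endfacet
facet normal 0.941 0.339 -0.011
outer loop
vertex -3.376 -0.344 -3.617
vertex -3.657 0.434 -3.684
vertex -3.55 0.201 -1.7
endloop
endfacet

endsolid


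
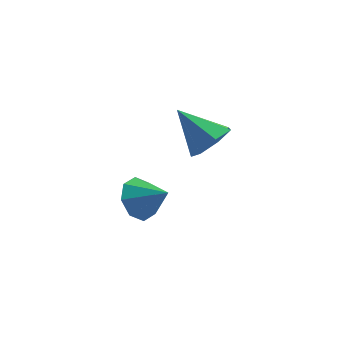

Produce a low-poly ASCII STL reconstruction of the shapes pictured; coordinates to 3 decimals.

solid 
facet normal 0.707 -0.231 -0.669
outer loop
vertex 0.602 0.534 3.327
vertex 0.051 -0.34 3.047
vertex -0.012 0.647 2.639
endloop
endfacet
facet normal -0.069 0.973 0.221
outer loop
vertex 0.602 0.534 3.327
vertex -0.012 0.647 2.639
vertex -1.411 0.14 4.433
endloop
endfacet
facet normal 0.706 -0.232 -0.670
outer loop
vertex -0.012 0.647 2.639
vertex 0.051 -0.34 3.047
vertex -0.579 0.018 2.259
endloop
endfacet
facet normal -0.623 0.731 -0.279
outer loop
vertex -0.012 0.647 2.639
vertex -0.579 0.018 2.259
vertex -1.411 0.14 4.433
endloop
endfacet
facet normal 0.706 -0.232 -0.669
outer loop
vertex -0.579 0.018 2.259
vertex 0.051 -0.34 3.047
vertex -0.671 -0.881 2.473
endloop
endfacet
facet normal -0.934 0.010 -0.358
outer loop
vertex -0.579 0.018 2.259
vertex -0.671 -0.881 2.473
vertex -1.411 0.14 4.433
endloop
endfacet
facet normal 0.706 -0.232 -0.669
outer loop
vertex -0.671 -0.881 2.473
vertex 0.051 -0.34 3.047
vertex -0.22 -1.372 3.119
endloop
endfacet
facet normal -0.765 -0.642 0.046
outer loop
vertex -0.671 -0.881 2.473
vertex -0.22 -1.372 3.119
vertex -1.411 0.14 4.433
endloop
endfacet
facet normal 0.706 -0.232 -0.669
outer loop
vertex -0.22 -1.372 3.119
vertex 0.051 -0.34 3.047
vertex 0.435 -1.086 3.711
endloop
endfacet
facet normal -0.245 -0.739 0.628
outer loop
vertex -0.22 -1.372 3.119
vertex 0.435 -1.086 3.711
vertex -1.411 0.14 4.433
endloop
endfacet
facet normal 0.706 -0.232 -0.669
outer loop
vertex 0.435 -1.086 3.711
vertex 0.051 -0.34 3.047
vertex 0.801 -0.238 3.804
endloop
endfacet
facet normal 0.235 -0.206 0.950
outer loop
vertex 0.435 -1.086 3.711
vertex 0.801 -0.238 3.804
vertex -1.411 0.14 4.433
endloop
endfacet
facet normal 0.707 -0.231 -0.669
outer loop
vertex 0.801 -0.238 3.804
vertex 0.051 -0.34 3.047
vertex 0.602 0.534 3.327
endloop
endfacet
facet normal 0.314 0.556 0.769
outer loop
vertex 0.801 -0.238 3.804
vertex 0.602 0.534 3.327
vertex -1.411 0.14 4.433
endloop
endfacet
facet normal -0.783 0.243 -0.573
outer loop
vertex -2.368 0.934 -1.917
vertex -2.974 0.167 -1.414
vertex -2.77 1.234 -1.241
endloop
endfacet
facet normal 0.754 0.635 0.167
outer loop
vertex -2.368 0.934 -1.917
vertex -2.77 1.234 -1.241
vertex -1.706 -0.227 -0.486
endloop
endfacet
facet normal -0.783 0.243 -0.572
outer loop
vertex -2.77 1.234 -1.241
vertex -2.974 0.167 -1.414
vertex -3.291 0.908 -0.666
endloop
endfacet
facet normal 0.369 0.624 0.688
outer loop
vertex -2.77 1.234 -1.241
vertex -3.291 0.908 -0.666
vertex -1.706 -0.227 -0.486
endloop
endfacet
facet normal -0.783 0.243 -0.573
outer loop
vertex -3.291 0.908 -0.666
vertex -2.974 0.167 -1.414
vertex -3.627 0.148 -0.529
endloop
endfacet
facet normal 0.012 0.172 0.985
outer loop
vertex -3.291 0.908 -0.666
vertex -3.627 0.148 -0.529
vertex -1.706 -0.227 -0.486
endloop
endfacet
facet normal -0.783 0.244 -0.572
outer loop
vertex -3.627 0.148 -0.529
vertex -2.974 0.167 -1.414
vertex -3.581 -0.6 -0.911
endloop
endfacet
facet normal -0.109 -0.457 0.883
outer loop
vertex -3.627 0.148 -0.529
vertex -3.581 -0.6 -0.911
vertex -1.706 -0.227 -0.486
endloop
endfacet
facet normal -0.782 0.243 -0.573
outer loop
vertex -3.581 -0.6 -0.911
vertex -2.974 0.167 -1.414
vertex -3.179 -0.9 -1.587
endloop
endfacet
facet normal 0.077 -0.893 0.443
outer loop
vertex -3.581 -0.6 -0.911
vertex -3.179 -0.9 -1.587
vertex -1.706 -0.227 -0.486
endloop
endfacet
facet normal -0.783 0.243 -0.573
outer loop
vertex -3.179 -0.9 -1.587
vertex -2.974 0.167 -1.414
vertex -2.657 -0.574 -2.162
endloop
endfacet
facet normal 0.463 -0.883 -0.080
outer loop
vertex -3.179 -0.9 -1.587
vertex -2.657 -0.574 -2.162
vertex -1.706 -0.227 -0.486
endloop
endfacet
facet normal -0.783 0.243 -0.573
outer loop
vertex -2.657 -0.574 -2.162
vertex -2.974 0.167 -1.414
vertex -2.321 0.186 -2.299
endloop
endfacet
facet normal 0.820 -0.431 -0.376
outer loop
vertex -2.657 -0.574 -2.162
vertex -2.321 0.186 -2.299
vertex -1.706 -0.227 -0.486
endloop
endfacet
facet normal -0.783 0.243 -0.573
outer loop
vertex -2.321 0.186 -2.299
vertex -2.974 0.167 -1.414
vertex -2.368 0.934 -1.917
endloop
endfacet
facet normal 0.941 0.199 -0.274
outer loop
vertex -2.321 0.186 -2.299
vertex -2.368 0.934 -1.917
vertex -1.706 -0.227 -0.486
endloop
endfacet

endsolid


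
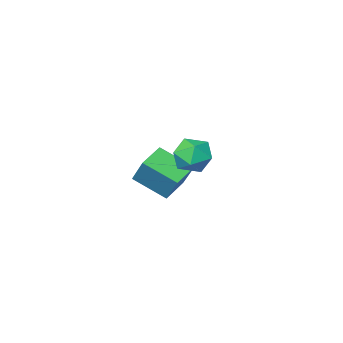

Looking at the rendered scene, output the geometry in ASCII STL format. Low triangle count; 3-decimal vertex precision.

solid 
facet normal -0.945 -0.255 0.203
outer loop
vertex -2.126 1.207 -0.038
vertex -1.842 0.477 0.368
vertex -1.945 1.225 0.826
endloop
endfacet
facet normal -0.874 0.454 0.174
outer loop
vertex -2.126 1.207 -0.038
vertex -1.945 1.225 0.826
vertex -1.698 1.897 0.31
endloop
endfacet
facet normal -0.623 0.624 -0.472
outer loop
vertex -2.126 1.207 -0.038
vertex -1.698 1.897 0.31
vertex -1.442 1.565 -0.467
endloop
endfacet
facet normal -0.539 0.019 -0.842
outer loop
vertex -2.126 1.207 -0.038
vertex -1.442 1.565 -0.467
vertex -1.53 0.687 -0.431
endloop
endfacet
facet normal -0.738 -0.524 -0.426
outer loop
vertex -2.126 1.207 -0.038
vertex -1.53 0.687 -0.431
vertex -1.842 0.477 0.368
endloop
endfacet
facet normal -0.386 0.647 0.658
outer loop
vertex -1.698 1.897 0.31
vertex -1.945 1.225 0.826
vertex -1.15 1.593 0.931
endloop
endfacet
facet normal -0.502 -0.501 0.705
outer loop
vertex -1.945 1.225 0.826
vertex -1.842 0.477 0.368
vertex -1.238 0.715 0.967
endloop
endfacet
facet normal -0.167 -0.936 -0.311
outer loop
vertex -1.842 0.477 0.368
vertex -1.53 0.687 -0.431
vertex -0.982 0.383 0.19
endloop
endfacet
facet normal 0.156 -0.056 -0.986
outer loop
vertex -1.53 0.687 -0.431
vertex -1.442 1.565 -0.467
vertex -0.735 1.055 -0.326
endloop
endfacet
facet normal 0.021 0.922 -0.387
outer loop
vertex -1.442 1.565 -0.467
vertex -1.698 1.897 0.31
vertex -0.838 1.803 0.132
endloop
endfacet
facet normal 0.539 -0.019 0.842
outer loop
vertex -0.554 1.073 0.538
vertex -1.15 1.593 0.931
vertex -1.238 0.715 0.967
endloop
endfacet
facet normal 0.623 -0.624 0.472
outer loop
vertex -0.554 1.073 0.538
vertex -1.238 0.715 0.967
vertex -0.982 0.383 0.19
endloop
endfacet
facet normal 0.874 -0.454 -0.174
outer loop
vertex -0.554 1.073 0.538
vertex -0.982 0.383 0.19
vertex -0.735 1.055 -0.326
endloop
endfacet
facet normal 0.945 0.255 -0.203
outer loop
vertex -0.554 1.073 0.538
vertex -0.735 1.055 -0.326
vertex -0.838 1.803 0.132
endloop
endfacet
facet normal 0.738 0.524 0.426
outer loop
vertex -0.554 1.073 0.538
vertex -0.838 1.803 0.132
vertex -1.15 1.593 0.931
endloop
endfacet
facet normal -0.156 0.056 0.986
outer loop
vertex -1.238 0.715 0.967
vertex -1.15 1.593 0.931
vertex -1.945 1.225 0.826
endloop
endfacet
facet normal -0.021 -0.922 0.387
outer loop
vertex -0.982 0.383 0.19
vertex -1.238 0.715 0.967
vertex -1.842 0.477 0.368
endloop
endfacet
facet normal 0.386 -0.647 -0.658
outer loop
vertex -0.735 1.055 -0.326
vertex -0.982 0.383 0.19
vertex -1.53 0.687 -0.431
endloop
endfacet
facet normal 0.502 0.501 -0.705
outer loop
vertex -0.838 1.803 0.132
vertex -0.735 1.055 -0.326
vertex -1.442 1.565 -0.467
endloop
endfacet
facet normal 0.167 0.936 0.311
outer loop
vertex -1.15 1.593 0.931
vertex -0.838 1.803 0.132
vertex -1.698 1.897 0.31
endloop
endfacet
facet normal -0.854 -0.400 0.333
outer loop
vertex -2.762 -4.503 -2.701
vertex -2.707 -3.576 -1.448
vertex -3.64 -3.324 -3.535
endloop
endfacet
facet normal -0.035 -0.595 -0.803
outer loop
vertex -2.573 -2.824 -3.952
vertex -2.762 -4.503 -2.701
vertex -3.64 -3.324 -3.535
endloop
endfacet
facet normal -0.854 -0.400 0.333
outer loop
vertex -3.64 -3.324 -3.535
vertex -2.707 -3.576 -1.448
vertex -3.585 -2.397 -2.282
endloop
endfacet
facet normal -0.520 0.698 -0.493
outer loop
vertex -3.585 -2.397 -2.282
vertex -2.573 -2.824 -3.952
vertex -3.64 -3.324 -3.535
endloop
endfacet
facet normal 0.520 -0.698 0.493
outer loop
vertex -2.762 -4.503 -2.701
vertex -1.64 -3.076 -1.865
vertex -2.707 -3.576 -1.448
endloop
endfacet
facet normal -0.035 -0.595 -0.803
outer loop
vertex -1.695 -4.003 -3.118
vertex -2.762 -4.503 -2.701
vertex -2.573 -2.824 -3.952
endloop
endfacet
facet normal 0.520 -0.698 0.493
outer loop
vertex -1.695 -4.003 -3.118
vertex -1.64 -3.076 -1.865
vertex -2.762 -4.503 -2.701
endloop
endfacet
facet normal 0.035 0.595 0.803
outer loop
vertex -2.707 -3.576 -1.448
vertex -1.64 -3.076 -1.865
vertex -3.585 -2.397 -2.282
endloop
endfacet
facet normal -0.520 0.698 -0.493
outer loop
vertex -2.518 -1.897 -2.699
vertex -2.573 -2.824 -3.952
vertex -3.585 -2.397 -2.282
endloop
endfacet
facet normal 0.035 0.595 0.803
outer loop
vertex -3.585 -2.397 -2.282
vertex -1.64 -3.076 -1.865
vertex -2.518 -1.897 -2.699
endloop
endfacet
facet normal 0.854 0.400 -0.333
outer loop
vertex -2.518 -1.897 -2.699
vertex -1.695 -4.003 -3.118
vertex -2.573 -2.824 -3.952
endloop
endfacet
facet normal 0.854 0.400 -0.333
outer loop
vertex -1.64 -3.076 -1.865
vertex -1.695 -4.003 -3.118
vertex -2.518 -1.897 -2.699
endloop
endfacet

endsolid


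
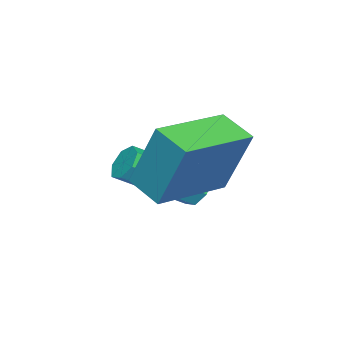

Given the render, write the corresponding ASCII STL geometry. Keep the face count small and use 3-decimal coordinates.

solid 
facet normal -0.578 0.619 -0.532
outer loop
vertex -3.324 -0.779 -2.445
vertex -3.753 -0.903 -2.123
vertex -3.382 -0.502 -2.06
endloop
endfacet
facet normal 0.807 0.530 -0.260
outer loop
vertex -3.324 -0.779 -2.445
vertex -3.382 -0.502 -2.06
vertex -2.058 -2.133 -1.278
endloop
endfacet
facet normal 0.807 0.530 -0.261
outer loop
vertex -2.058 -2.133 -1.278
vertex -3.382 -0.502 -2.06
vertex -2.116 -1.856 -0.894
endloop
endfacet
facet normal 0.578 -0.618 0.533
outer loop
vertex -2.058 -2.133 -1.278
vertex -2.116 -1.856 -0.894
vertex -2.487 -2.257 -0.957
endloop
endfacet
facet normal -0.578 0.618 -0.532
outer loop
vertex -3.382 -0.502 -2.06
vertex -3.753 -0.903 -2.123
vertex -3.719 -0.527 -1.723
endloop
endfacet
facet normal 0.409 0.784 0.467
outer loop
vertex -3.382 -0.502 -2.06
vertex -3.719 -0.527 -1.723
vertex -2.116 -1.856 -0.894
endloop
endfacet
facet normal 0.409 0.784 0.467
outer loop
vertex -2.116 -1.856 -0.894
vertex -3.719 -0.527 -1.723
vertex -2.453 -1.881 -0.557
endloop
endfacet
facet normal 0.578 -0.618 0.532
outer loop
vertex -2.116 -1.856 -0.894
vertex -2.453 -1.881 -0.557
vertex -2.487 -2.257 -0.957
endloop
endfacet
facet normal -0.578 0.619 -0.532
outer loop
vertex -3.719 -0.527 -1.723
vertex -3.753 -0.903 -2.123
vertex -4.082 -0.835 -1.687
endloop
endfacet
facet normal -0.297 0.448 0.843
outer loop
vertex -3.719 -0.527 -1.723
vertex -4.082 -0.835 -1.687
vertex -2.453 -1.881 -0.557
endloop
endfacet
facet normal -0.297 0.448 0.843
outer loop
vertex -2.453 -1.881 -0.557
vertex -4.082 -0.835 -1.687
vertex -2.816 -2.189 -0.521
endloop
endfacet
facet normal 0.578 -0.619 0.532
outer loop
vertex -2.453 -1.881 -0.557
vertex -2.816 -2.189 -0.521
vertex -2.487 -2.257 -0.957
endloop
endfacet
facet normal -0.578 0.618 -0.533
outer loop
vertex -4.082 -0.835 -1.687
vertex -3.753 -0.903 -2.123
vertex -4.197 -1.195 -1.98
endloop
endfacet
facet normal -0.780 -0.226 0.584
outer loop
vertex -4.082 -0.835 -1.687
vertex -4.197 -1.195 -1.98
vertex -2.816 -2.189 -0.521
endloop
endfacet
facet normal -0.780 -0.226 0.584
outer loop
vertex -2.816 -2.189 -0.521
vertex -4.197 -1.195 -1.98
vertex -2.931 -2.548 -0.813
endloop
endfacet
facet normal 0.578 -0.618 0.533
outer loop
vertex -2.816 -2.189 -0.521
vertex -2.931 -2.548 -0.813
vertex -2.487 -2.257 -0.957
endloop
endfacet
facet normal -0.578 0.618 -0.533
outer loop
vertex -4.197 -1.195 -1.98
vertex -3.753 -0.903 -2.123
vertex -3.978 -1.335 -2.38
endloop
endfacet
facet normal -0.674 -0.729 -0.114
outer loop
vertex -4.197 -1.195 -1.98
vertex -3.978 -1.335 -2.38
vertex -2.931 -2.548 -0.813
endloop
endfacet
facet normal -0.674 -0.730 -0.115
outer loop
vertex -2.931 -2.548 -0.813
vertex -3.978 -1.335 -2.38
vertex -2.711 -2.688 -1.214
endloop
endfacet
facet normal 0.578 -0.618 0.533
outer loop
vertex -2.931 -2.548 -0.813
vertex -2.711 -2.688 -1.214
vertex -2.487 -2.257 -0.957
endloop
endfacet
facet normal -0.578 0.618 -0.533
outer loop
vertex -3.978 -1.335 -2.38
vertex -3.753 -0.903 -2.123
vertex -3.589 -1.15 -2.587
endloop
endfacet
facet normal -0.061 -0.684 -0.727
outer loop
vertex -3.978 -1.335 -2.38
vertex -3.589 -1.15 -2.587
vertex -2.711 -2.688 -1.214
endloop
endfacet
facet normal -0.062 -0.684 -0.727
outer loop
vertex -2.711 -2.688 -1.214
vertex -3.589 -1.15 -2.587
vertex -2.323 -2.503 -1.421
endloop
endfacet
facet normal 0.579 -0.618 0.532
outer loop
vertex -2.711 -2.688 -1.214
vertex -2.323 -2.503 -1.421
vertex -2.487 -2.257 -0.957
endloop
endfacet
facet normal -0.579 0.617 -0.533
outer loop
vertex -3.589 -1.15 -2.587
vertex -3.753 -0.903 -2.123
vertex -3.324 -0.779 -2.445
endloop
endfacet
facet normal 0.598 -0.124 -0.792
outer loop
vertex -3.589 -1.15 -2.587
vertex -3.324 -0.779 -2.445
vertex -2.323 -2.503 -1.421
endloop
endfacet
facet normal 0.599 -0.123 -0.792
outer loop
vertex -2.323 -2.503 -1.421
vertex -3.324 -0.779 -2.445
vertex -2.058 -2.133 -1.278
endloop
endfacet
facet normal 0.577 -0.619 0.532
outer loop
vertex -2.323 -2.503 -1.421
vertex -2.058 -2.133 -1.278
vertex -2.487 -2.257 -0.957
endloop
endfacet
facet normal -0.932 0.356 -0.064
outer loop
vertex -2.672 0.218 0.96
vertex -2.296 1.128 0.543
vertex -2.839 -0.546 -0.86
endloop
endfacet
facet normal -0.352 -0.851 0.390
outer loop
vertex -0.844 -1.308 -0.723
vertex -2.672 0.218 0.96
vertex -2.839 -0.546 -0.86
endloop
endfacet
facet normal -0.932 0.356 -0.064
outer loop
vertex -2.839 -0.546 -0.86
vertex -2.296 1.128 0.543
vertex -2.463 0.365 -1.276
endloop
endfacet
facet normal -0.084 -0.385 -0.919
outer loop
vertex -2.463 0.365 -1.276
vertex -0.844 -1.308 -0.723
vertex -2.839 -0.546 -0.86
endloop
endfacet
facet normal 0.084 0.386 0.919
outer loop
vertex -2.672 0.218 0.96
vertex -0.301 0.366 0.68
vertex -2.296 1.128 0.543
endloop
endfacet
facet normal -0.352 -0.851 0.389
outer loop
vertex -0.677 -0.545 1.096
vertex -2.672 0.218 0.96
vertex -0.844 -1.308 -0.723
endloop
endfacet
facet normal 0.085 0.385 0.919
outer loop
vertex -0.677 -0.545 1.096
vertex -0.301 0.366 0.68
vertex -2.672 0.218 0.96
endloop
endfacet
facet normal 0.352 0.851 -0.389
outer loop
vertex -2.296 1.128 0.543
vertex -0.301 0.366 0.68
vertex -2.463 0.365 -1.276
endloop
endfacet
facet normal -0.085 -0.386 -0.919
outer loop
vertex -0.468 -0.398 -1.14
vertex -0.844 -1.308 -0.723
vertex -2.463 0.365 -1.276
endloop
endfacet
facet normal 0.352 0.851 -0.390
outer loop
vertex -2.463 0.365 -1.276
vertex -0.301 0.366 0.68
vertex -0.468 -0.398 -1.14
endloop
endfacet
facet normal 0.932 -0.356 0.064
outer loop
vertex -0.468 -0.398 -1.14
vertex -0.677 -0.545 1.096
vertex -0.844 -1.308 -0.723
endloop
endfacet
facet normal 0.932 -0.356 0.064
outer loop
vertex -0.301 0.366 0.68
vertex -0.677 -0.545 1.096
vertex -0.468 -0.398 -1.14
endloop
endfacet

endsolid


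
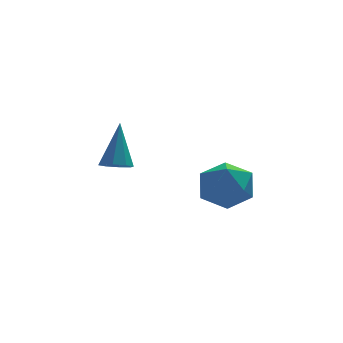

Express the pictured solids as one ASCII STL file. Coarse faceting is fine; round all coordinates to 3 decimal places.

solid 
facet normal -0.173 -0.466 -0.868
outer loop
vertex -0.123 -1.046 -1.491
vertex -0.705 -1.238 -1.272
vertex -0.484 -0.719 -1.595
endloop
endfacet
facet normal 0.688 0.701 -0.184
outer loop
vertex -0.123 -1.046 -1.491
vertex -0.484 -0.719 -1.595
vertex -0.355 -0.302 0.472
endloop
endfacet
facet normal -0.174 -0.466 -0.868
outer loop
vertex -0.484 -0.719 -1.595
vertex -0.705 -1.238 -1.272
vertex -0.973 -0.696 -1.509
endloop
endfacet
facet normal 0.011 0.980 -0.198
outer loop
vertex -0.484 -0.719 -1.595
vertex -0.973 -0.696 -1.509
vertex -0.355 -0.302 0.472
endloop
endfacet
facet normal -0.174 -0.465 -0.868
outer loop
vertex -0.973 -0.696 -1.509
vertex -0.705 -1.238 -1.272
vertex -1.305 -0.99 -1.285
endloop
endfacet
facet normal -0.644 0.764 0.049
outer loop
vertex -0.973 -0.696 -1.509
vertex -1.305 -0.99 -1.285
vertex -0.355 -0.302 0.472
endloop
endfacet
facet normal -0.173 -0.465 -0.868
outer loop
vertex -1.305 -0.99 -1.285
vertex -0.705 -1.238 -1.272
vertex -1.286 -1.43 -1.053
endloop
endfacet
facet normal -0.893 0.179 0.413
outer loop
vertex -1.305 -0.99 -1.285
vertex -1.286 -1.43 -1.053
vertex -0.355 -0.302 0.472
endloop
endfacet
facet normal -0.173 -0.467 -0.867
outer loop
vertex -1.286 -1.43 -1.053
vertex -0.705 -1.238 -1.272
vertex -0.925 -1.757 -0.949
endloop
endfacet
facet normal -0.590 -0.434 0.681
outer loop
vertex -1.286 -1.43 -1.053
vertex -0.925 -1.757 -0.949
vertex -0.355 -0.302 0.472
endloop
endfacet
facet normal -0.174 -0.466 -0.867
outer loop
vertex -0.925 -1.757 -0.949
vertex -0.705 -1.238 -1.272
vertex -0.436 -1.78 -1.035
endloop
endfacet
facet normal 0.089 -0.714 0.695
outer loop
vertex -0.925 -1.757 -0.949
vertex -0.436 -1.78 -1.035
vertex -0.355 -0.302 0.472
endloop
endfacet
facet normal -0.173 -0.466 -0.868
outer loop
vertex -0.436 -1.78 -1.035
vertex -0.705 -1.238 -1.272
vertex -0.104 -1.486 -1.259
endloop
endfacet
facet normal 0.743 -0.498 0.448
outer loop
vertex -0.436 -1.78 -1.035
vertex -0.104 -1.486 -1.259
vertex -0.355 -0.302 0.472
endloop
endfacet
facet normal -0.173 -0.465 -0.868
outer loop
vertex -0.104 -1.486 -1.259
vertex -0.705 -1.238 -1.272
vertex -0.123 -1.046 -1.491
endloop
endfacet
facet normal 0.993 0.087 0.084
outer loop
vertex -0.104 -1.486 -1.259
vertex -0.123 -1.046 -1.491
vertex -0.355 -0.302 0.472
endloop
endfacet
facet normal -0.841 0.536 -0.074
outer loop
vertex 3.552 1.855 -3.882
vertex 2.961 0.868 -4.318
vertex 2.991 1.082 -3.107
endloop
endfacet
facet normal -0.432 0.775 0.460
outer loop
vertex 3.552 1.855 -3.882
vertex 2.991 1.082 -3.107
vertex 4.1 1.535 -2.828
endloop
endfacet
facet normal 0.200 0.962 0.188
outer loop
vertex 3.552 1.855 -3.882
vertex 4.1 1.535 -2.828
vertex 4.756 1.602 -3.866
endloop
endfacet
facet normal 0.183 0.838 -0.515
outer loop
vertex 3.552 1.855 -3.882
vertex 4.756 1.602 -3.866
vertex 4.052 1.19 -4.787
endloop
endfacet
facet normal -0.460 0.575 -0.677
outer loop
vertex 3.552 1.855 -3.882
vertex 4.052 1.19 -4.787
vertex 2.961 0.868 -4.318
endloop
endfacet
facet normal -0.326 0.236 0.915
outer loop
vertex 4.1 1.535 -2.828
vertex 2.991 1.082 -3.107
vertex 3.848 0.35 -2.613
endloop
endfacet
facet normal -0.987 -0.151 0.051
outer loop
vertex 2.991 1.082 -3.107
vertex 2.961 0.868 -4.318
vertex 3.144 -0.062 -3.534
endloop
endfacet
facet normal -0.371 -0.089 -0.924
outer loop
vertex 2.961 0.868 -4.318
vertex 4.052 1.19 -4.787
vertex 3.8 0.005 -4.572
endloop
endfacet
facet normal 0.669 0.337 -0.662
outer loop
vertex 4.052 1.19 -4.787
vertex 4.756 1.602 -3.866
vertex 4.909 0.458 -4.293
endloop
endfacet
facet normal 0.697 0.538 0.475
outer loop
vertex 4.756 1.602 -3.866
vertex 4.1 1.535 -2.828
vertex 4.939 0.672 -3.082
endloop
endfacet
facet normal -0.183 -0.838 0.515
outer loop
vertex 4.348 -0.315 -3.518
vertex 3.848 0.35 -2.613
vertex 3.144 -0.062 -3.534
endloop
endfacet
facet normal -0.200 -0.962 -0.188
outer loop
vertex 4.348 -0.315 -3.518
vertex 3.144 -0.062 -3.534
vertex 3.8 0.005 -4.572
endloop
endfacet
facet normal 0.432 -0.775 -0.460
outer loop
vertex 4.348 -0.315 -3.518
vertex 3.8 0.005 -4.572
vertex 4.909 0.458 -4.293
endloop
endfacet
facet normal 0.841 -0.536 0.074
outer loop
vertex 4.348 -0.315 -3.518
vertex 4.909 0.458 -4.293
vertex 4.939 0.672 -3.082
endloop
endfacet
facet normal 0.460 -0.575 0.677
outer loop
vertex 4.348 -0.315 -3.518
vertex 4.939 0.672 -3.082
vertex 3.848 0.35 -2.613
endloop
endfacet
facet normal -0.669 -0.337 0.662
outer loop
vertex 3.144 -0.062 -3.534
vertex 3.848 0.35 -2.613
vertex 2.991 1.082 -3.107
endloop
endfacet
facet normal -0.697 -0.538 -0.475
outer loop
vertex 3.8 0.005 -4.572
vertex 3.144 -0.062 -3.534
vertex 2.961 0.868 -4.318
endloop
endfacet
facet normal 0.326 -0.236 -0.915
outer loop
vertex 4.909 0.458 -4.293
vertex 3.8 0.005 -4.572
vertex 4.052 1.19 -4.787
endloop
endfacet
facet normal 0.987 0.151 -0.051
outer loop
vertex 4.939 0.672 -3.082
vertex 4.909 0.458 -4.293
vertex 4.756 1.602 -3.866
endloop
endfacet
facet normal 0.371 0.089 0.924
outer loop
vertex 3.848 0.35 -2.613
vertex 4.939 0.672 -3.082
vertex 4.1 1.535 -2.828
endloop
endfacet

endsolid


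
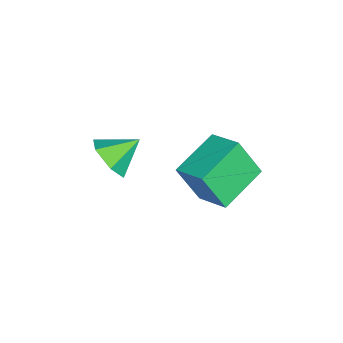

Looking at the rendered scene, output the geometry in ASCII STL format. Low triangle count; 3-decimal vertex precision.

solid 
facet normal -0.550 -0.754 -0.359
outer loop
vertex -0.552 0.306 -2.292
vertex -2.377 1.331 -1.648
vertex -0.656 1.201 -4.01
endloop
endfacet
facet normal 0.833 -0.468 -0.294
outer loop
vertex 0.197 2.369 -3.452
vertex -0.552 0.306 -2.292
vertex -0.656 1.201 -4.01
endloop
endfacet
facet normal -0.550 -0.754 -0.359
outer loop
vertex -0.656 1.201 -4.01
vertex -2.377 1.331 -1.648
vertex -2.481 2.226 -3.365
endloop
endfacet
facet normal -0.053 0.462 -0.885
outer loop
vertex -2.481 2.226 -3.365
vertex 0.197 2.369 -3.452
vertex -0.656 1.201 -4.01
endloop
endfacet
facet normal 0.053 -0.462 0.885
outer loop
vertex -0.552 0.306 -2.292
vertex -1.524 2.499 -1.09
vertex -2.377 1.331 -1.648
endloop
endfacet
facet normal 0.833 -0.468 -0.294
outer loop
vertex 0.301 1.474 -1.735
vertex -0.552 0.306 -2.292
vertex 0.197 2.369 -3.452
endloop
endfacet
facet normal 0.054 -0.462 0.885
outer loop
vertex 0.301 1.474 -1.735
vertex -1.524 2.499 -1.09
vertex -0.552 0.306 -2.292
endloop
endfacet
facet normal -0.833 0.468 0.294
outer loop
vertex -2.377 1.331 -1.648
vertex -1.524 2.499 -1.09
vertex -2.481 2.226 -3.365
endloop
endfacet
facet normal -0.053 0.461 -0.886
outer loop
vertex -1.628 3.394 -2.808
vertex 0.197 2.369 -3.452
vertex -2.481 2.226 -3.365
endloop
endfacet
facet normal -0.833 0.468 0.294
outer loop
vertex -2.481 2.226 -3.365
vertex -1.524 2.499 -1.09
vertex -1.628 3.394 -2.808
endloop
endfacet
facet normal 0.550 0.754 0.360
outer loop
vertex -1.628 3.394 -2.808
vertex 0.301 1.474 -1.735
vertex 0.197 2.369 -3.452
endloop
endfacet
facet normal 0.550 0.754 0.359
outer loop
vertex -1.524 2.499 -1.09
vertex 0.301 1.474 -1.735
vertex -1.628 3.394 -2.808
endloop
endfacet
facet normal 0.447 -0.722 -0.528
outer loop
vertex 0.054 -2.613 -1.025
vertex -0.324 -2.217 -1.886
vertex 0.584 -1.909 -1.539
endloop
endfacet
facet normal 0.392 0.331 0.858
outer loop
vertex 0.054 -2.613 -1.025
vertex 0.584 -1.909 -1.539
vertex -0.976 -1.163 -1.114
endloop
endfacet
facet normal 0.447 -0.722 -0.529
outer loop
vertex 0.584 -1.909 -1.539
vertex -0.324 -2.217 -1.886
vertex 0.206 -1.513 -2.399
endloop
endfacet
facet normal 0.466 0.864 0.193
outer loop
vertex 0.584 -1.909 -1.539
vertex 0.206 -1.513 -2.399
vertex -0.976 -1.163 -1.114
endloop
endfacet
facet normal 0.447 -0.722 -0.529
outer loop
vertex 0.206 -1.513 -2.399
vertex -0.324 -2.217 -1.886
vertex -0.702 -1.821 -2.746
endloop
endfacet
facet normal -0.158 0.906 -0.392
outer loop
vertex 0.206 -1.513 -2.399
vertex -0.702 -1.821 -2.746
vertex -0.976 -1.163 -1.114
endloop
endfacet
facet normal 0.447 -0.722 -0.529
outer loop
vertex -0.702 -1.821 -2.746
vertex -0.324 -2.217 -1.886
vertex -1.232 -2.525 -2.233
endloop
endfacet
facet normal -0.854 0.416 -0.311
outer loop
vertex -0.702 -1.821 -2.746
vertex -1.232 -2.525 -2.233
vertex -0.976 -1.163 -1.114
endloop
endfacet
facet normal 0.447 -0.722 -0.529
outer loop
vertex -1.232 -2.525 -2.233
vertex -0.324 -2.217 -1.886
vertex -0.854 -2.921 -1.373
endloop
endfacet
facet normal -0.928 -0.117 0.354
outer loop
vertex -1.232 -2.525 -2.233
vertex -0.854 -2.921 -1.373
vertex -0.976 -1.163 -1.114
endloop
endfacet
facet normal 0.447 -0.722 -0.528
outer loop
vertex -0.854 -2.921 -1.373
vertex -0.324 -2.217 -1.886
vertex 0.054 -2.613 -1.025
endloop
endfacet
facet normal -0.306 -0.160 0.939
outer loop
vertex -0.854 -2.921 -1.373
vertex 0.054 -2.613 -1.025
vertex -0.976 -1.163 -1.114
endloop
endfacet

endsolid


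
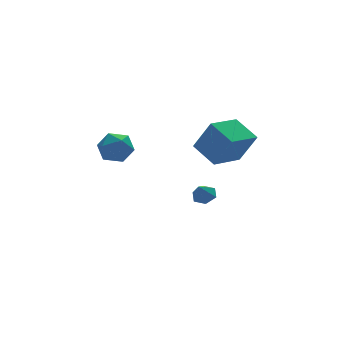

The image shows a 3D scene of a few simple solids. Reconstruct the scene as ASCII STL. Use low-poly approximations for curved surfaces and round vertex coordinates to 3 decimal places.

solid 
facet normal -0.917 -0.354 0.185
outer loop
vertex 2.347 -0.206 3.32
vertex 1.933 1.243 4.039
vertex 1.737 0.475 1.597
endloop
endfacet
facet normal 0.248 -0.868 -0.431
outer loop
vertex 3.507 1.157 1.241
vertex 2.347 -0.206 3.32
vertex 1.737 0.475 1.597
endloop
endfacet
facet normal -0.917 -0.354 0.185
outer loop
vertex 1.737 0.475 1.597
vertex 1.933 1.243 4.039
vertex 1.323 1.924 2.317
endloop
endfacet
facet normal -0.312 0.350 -0.883
outer loop
vertex 1.323 1.924 2.317
vertex 3.507 1.157 1.241
vertex 1.737 0.475 1.597
endloop
endfacet
facet normal 0.312 -0.349 0.884
outer loop
vertex 2.347 -0.206 3.32
vertex 3.703 1.925 3.683
vertex 1.933 1.243 4.039
endloop
endfacet
facet normal 0.247 -0.868 -0.431
outer loop
vertex 4.117 0.476 2.963
vertex 2.347 -0.206 3.32
vertex 3.507 1.157 1.241
endloop
endfacet
facet normal 0.313 -0.349 0.883
outer loop
vertex 4.117 0.476 2.963
vertex 3.703 1.925 3.683
vertex 2.347 -0.206 3.32
endloop
endfacet
facet normal -0.248 0.868 0.431
outer loop
vertex 1.933 1.243 4.039
vertex 3.703 1.925 3.683
vertex 1.323 1.924 2.317
endloop
endfacet
facet normal -0.313 0.349 -0.883
outer loop
vertex 3.093 2.606 1.96
vertex 3.507 1.157 1.241
vertex 1.323 1.924 2.317
endloop
endfacet
facet normal -0.248 0.868 0.431
outer loop
vertex 1.323 1.924 2.317
vertex 3.703 1.925 3.683
vertex 3.093 2.606 1.96
endloop
endfacet
facet normal 0.917 0.354 -0.185
outer loop
vertex 3.093 2.606 1.96
vertex 4.117 0.476 2.963
vertex 3.507 1.157 1.241
endloop
endfacet
facet normal 0.917 0.354 -0.185
outer loop
vertex 3.703 1.925 3.683
vertex 4.117 0.476 2.963
vertex 3.093 2.606 1.96
endloop
endfacet
facet normal -0.990 0.110 -0.086
outer loop
vertex -3.947 0.914 3.006
vertex -4.047 0.77 3.979
vertex -3.915 1.684 3.625
endloop
endfacet
facet normal -0.648 0.493 -0.580
outer loop
vertex -3.947 0.914 3.006
vertex -3.915 1.684 3.625
vertex -3.28 1.63 2.87
endloop
endfacet
facet normal -0.249 0.048 -0.967
outer loop
vertex -3.947 0.914 3.006
vertex -3.28 1.63 2.87
vertex -3.019 0.683 2.756
endloop
endfacet
facet normal -0.344 -0.611 -0.713
outer loop
vertex -3.947 0.914 3.006
vertex -3.019 0.683 2.756
vertex -3.494 0.152 3.441
endloop
endfacet
facet normal -0.803 -0.573 -0.167
outer loop
vertex -3.947 0.914 3.006
vertex -3.494 0.152 3.441
vertex -4.047 0.77 3.979
endloop
endfacet
facet normal -0.209 0.947 -0.244
outer loop
vertex -3.28 1.63 2.87
vertex -3.915 1.684 3.625
vertex -2.966 1.928 3.759
endloop
endfacet
facet normal -0.764 0.326 0.557
outer loop
vertex -3.915 1.684 3.625
vertex -4.047 0.77 3.979
vertex -3.441 1.397 4.444
endloop
endfacet
facet normal -0.460 -0.780 0.424
outer loop
vertex -4.047 0.77 3.979
vertex -3.494 0.152 3.441
vertex -3.18 0.45 4.33
endloop
endfacet
facet normal 0.281 -0.843 -0.458
outer loop
vertex -3.494 0.152 3.441
vertex -3.019 0.683 2.756
vertex -2.545 0.396 3.575
endloop
endfacet
facet normal 0.436 0.225 -0.871
outer loop
vertex -3.019 0.683 2.756
vertex -3.28 1.63 2.87
vertex -2.413 1.31 3.221
endloop
endfacet
facet normal 0.344 0.611 0.713
outer loop
vertex -2.513 1.166 4.194
vertex -2.966 1.928 3.759
vertex -3.441 1.397 4.444
endloop
endfacet
facet normal 0.249 -0.048 0.967
outer loop
vertex -2.513 1.166 4.194
vertex -3.441 1.397 4.444
vertex -3.18 0.45 4.33
endloop
endfacet
facet normal 0.648 -0.493 0.580
outer loop
vertex -2.513 1.166 4.194
vertex -3.18 0.45 4.33
vertex -2.545 0.396 3.575
endloop
endfacet
facet normal 0.990 -0.110 0.086
outer loop
vertex -2.513 1.166 4.194
vertex -2.545 0.396 3.575
vertex -2.413 1.31 3.221
endloop
endfacet
facet normal 0.803 0.573 0.167
outer loop
vertex -2.513 1.166 4.194
vertex -2.413 1.31 3.221
vertex -2.966 1.928 3.759
endloop
endfacet
facet normal -0.281 0.843 0.458
outer loop
vertex -3.441 1.397 4.444
vertex -2.966 1.928 3.759
vertex -3.915 1.684 3.625
endloop
endfacet
facet normal -0.436 -0.225 0.871
outer loop
vertex -3.18 0.45 4.33
vertex -3.441 1.397 4.444
vertex -4.047 0.77 3.979
endloop
endfacet
facet normal 0.209 -0.947 0.244
outer loop
vertex -2.545 0.396 3.575
vertex -3.18 0.45 4.33
vertex -3.494 0.152 3.441
endloop
endfacet
facet normal 0.764 -0.326 -0.557
outer loop
vertex -2.413 1.31 3.221
vertex -2.545 0.396 3.575
vertex -3.019 0.683 2.756
endloop
endfacet
facet normal 0.460 0.780 -0.424
outer loop
vertex -2.966 1.928 3.759
vertex -2.413 1.31 3.221
vertex -3.28 1.63 2.87
endloop
endfacet
facet normal 0.477 0.314 -0.821
outer loop
vertex 2.439 1.716 -0.822
vertex 1.858 1.723 -1.157
vertex 2.062 2.271 -0.829
endloop
endfacet
facet normal 0.358 0.254 0.899
outer loop
vertex 2.439 1.716 -0.822
vertex 2.062 2.271 -0.829
vertex 1.362 1.397 -0.303
endloop
endfacet
facet normal 0.477 0.314 -0.821
outer loop
vertex 2.062 2.271 -0.829
vertex 1.858 1.723 -1.157
vertex 1.482 2.277 -1.164
endloop
endfacet
facet normal -0.363 0.676 0.641
outer loop
vertex 2.062 2.271 -0.829
vertex 1.482 2.277 -1.164
vertex 1.362 1.397 -0.303
endloop
endfacet
facet normal 0.478 0.314 -0.821
outer loop
vertex 1.482 2.277 -1.164
vertex 1.858 1.723 -1.157
vertex 1.278 1.73 -1.492
endloop
endfacet
facet normal -0.952 0.270 0.143
outer loop
vertex 1.482 2.277 -1.164
vertex 1.278 1.73 -1.492
vertex 1.362 1.397 -0.303
endloop
endfacet
facet normal 0.478 0.314 -0.821
outer loop
vertex 1.278 1.73 -1.492
vertex 1.858 1.723 -1.157
vertex 1.654 1.176 -1.485
endloop
endfacet
facet normal -0.823 -0.560 -0.099
outer loop
vertex 1.278 1.73 -1.492
vertex 1.654 1.176 -1.485
vertex 1.362 1.397 -0.303
endloop
endfacet
facet normal 0.478 0.314 -0.821
outer loop
vertex 1.654 1.176 -1.485
vertex 1.858 1.723 -1.157
vertex 2.234 1.169 -1.15
endloop
endfacet
facet normal -0.103 -0.982 0.158
outer loop
vertex 1.654 1.176 -1.485
vertex 2.234 1.169 -1.15
vertex 1.362 1.397 -0.303
endloop
endfacet
facet normal 0.477 0.313 -0.821
outer loop
vertex 2.234 1.169 -1.15
vertex 1.858 1.723 -1.157
vertex 2.439 1.716 -0.822
endloop
endfacet
facet normal 0.487 -0.576 0.656
outer loop
vertex 2.234 1.169 -1.15
vertex 2.439 1.716 -0.822
vertex 1.362 1.397 -0.303
endloop
endfacet

endsolid
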